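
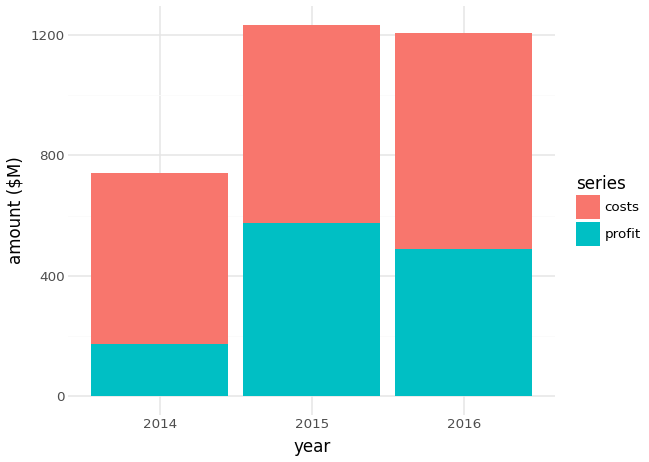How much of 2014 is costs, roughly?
≈ 600

costs top ≈ 800, bottom ≈ 200; segment ≈ 600.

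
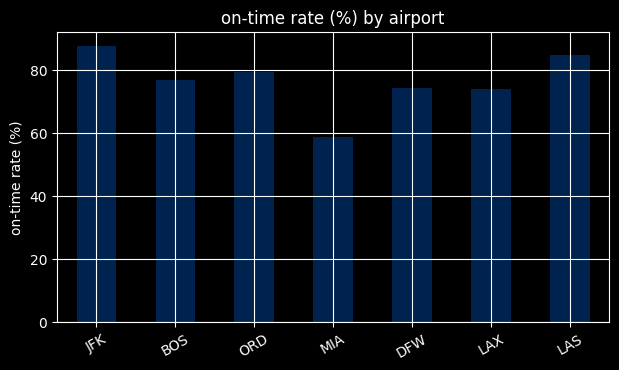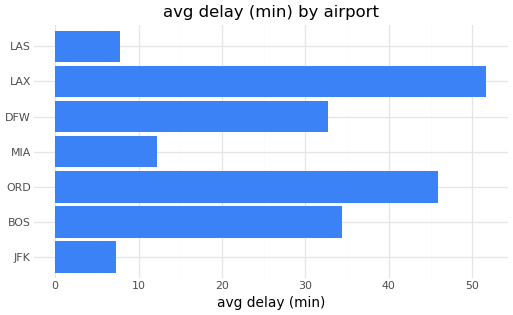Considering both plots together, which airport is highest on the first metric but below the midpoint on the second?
JFK

Chart 2 median avg delay (min) ≈ 35; below-median airports: JFK, MIA, LAS. Among those, JFK has the highest on-time rate (%) (≈ 90).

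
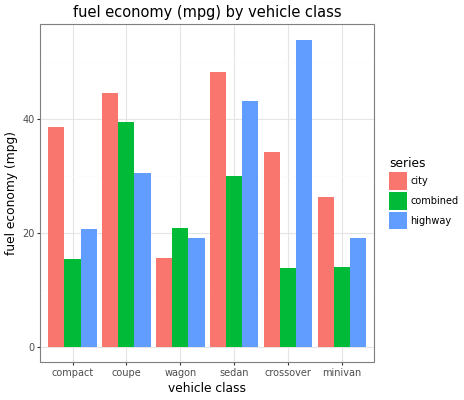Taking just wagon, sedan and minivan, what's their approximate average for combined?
(20 + 30 + 15) / 3 ≈ 22.

≈ 22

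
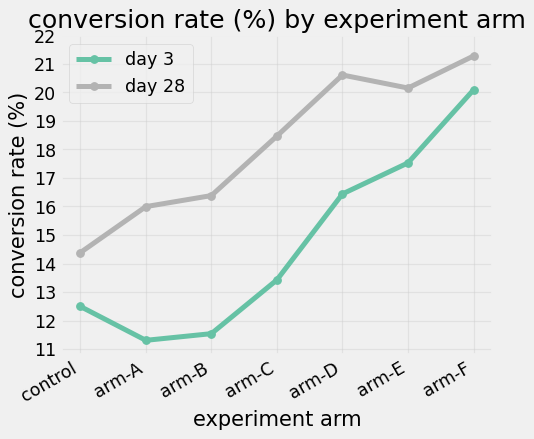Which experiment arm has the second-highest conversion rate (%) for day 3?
Top 3 for day 3: arm-F ≈ 20, arm-E ≈ 18, arm-D ≈ 16.

arm-E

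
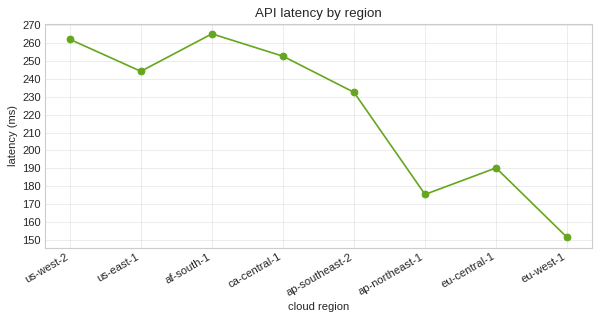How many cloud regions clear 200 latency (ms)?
Above 200: us-west-2, us-east-1, af-south-1, ca-central-1, ap-southeast-2.

5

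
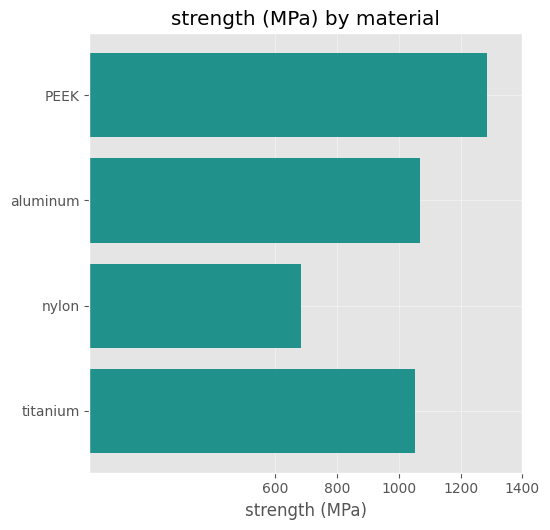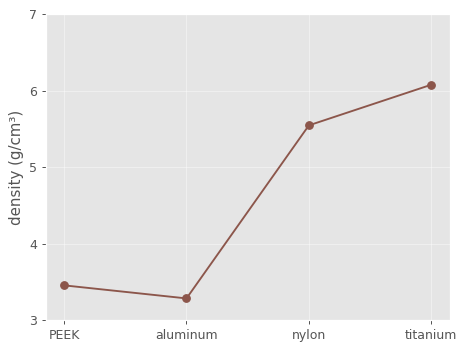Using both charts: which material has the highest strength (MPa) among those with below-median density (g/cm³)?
Chart 2 median density (g/cm³) ≈ 5; below-median materials: PEEK, aluminum. Among those, PEEK has the highest strength (MPa) (≈ 1200).

PEEK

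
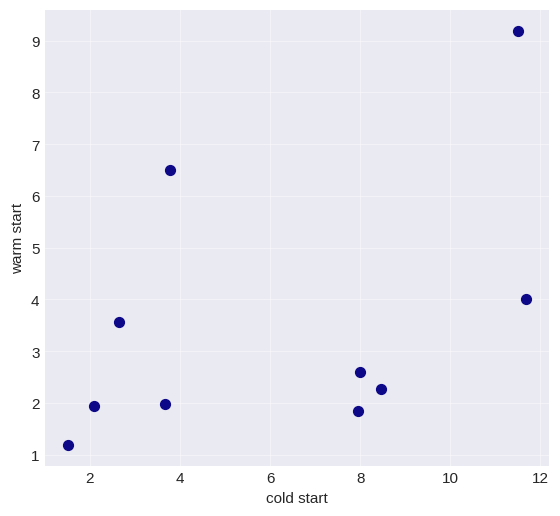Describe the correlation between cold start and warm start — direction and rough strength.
Points are positively correlated; moderate (|r| ≈ 0.5).

positive, moderate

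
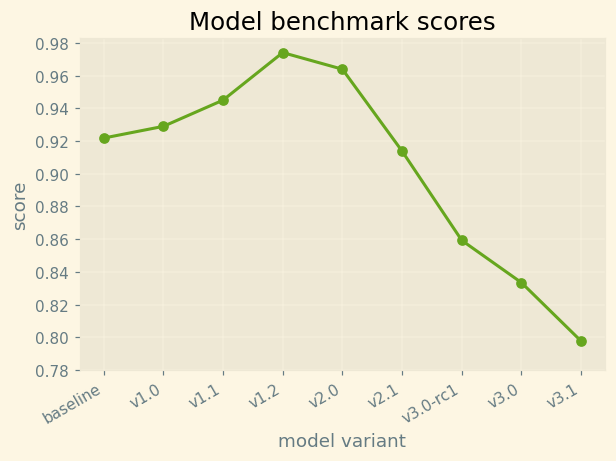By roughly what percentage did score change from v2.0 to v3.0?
≈ -12.5%

v2.0 ≈ 0.96, v3.0 ≈ 0.84; (0.84 − 0.96) / 0.96 ≈ -12.5%.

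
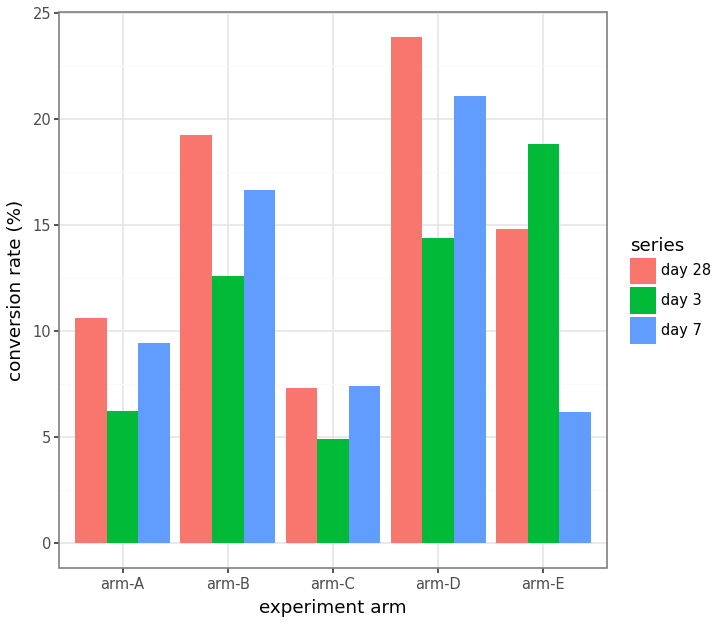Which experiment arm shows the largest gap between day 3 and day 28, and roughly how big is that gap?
arm-D, ≈ 10 %

arm-D: day 3 ≈ 14, day 28 ≈ 24 → gap ≈ 10. Next-largest (arm-B) is only ≈ 8.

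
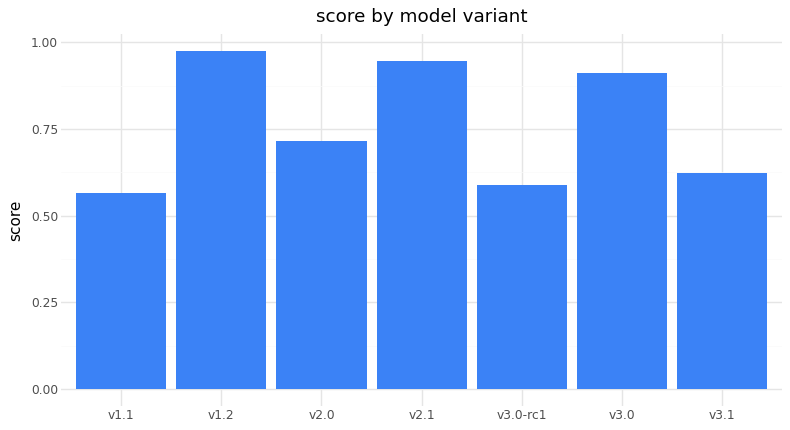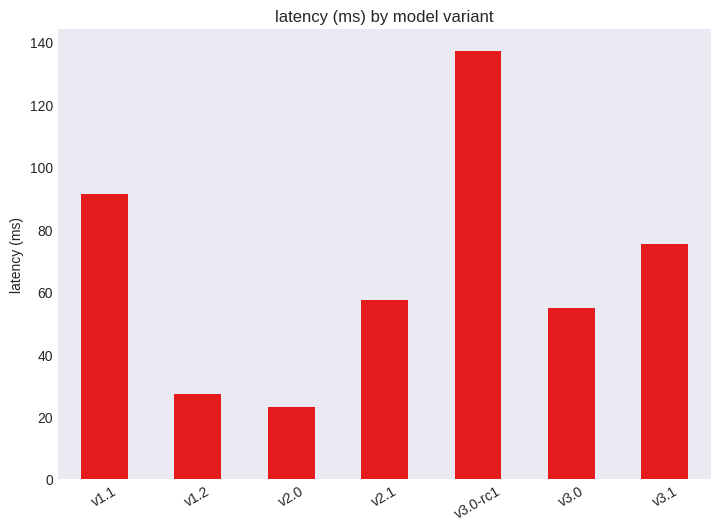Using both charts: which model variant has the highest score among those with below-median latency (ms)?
Chart 2 median latency (ms) ≈ 60; below-median model variants: v1.2, v2.0, v3.0. Among those, v1.2 has the highest score (≈ 1).

v1.2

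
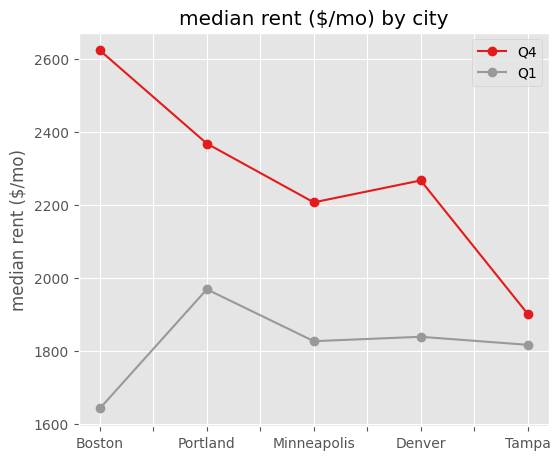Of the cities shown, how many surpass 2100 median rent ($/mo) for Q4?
Above 2100: Boston, Portland, Minneapolis, Denver.

4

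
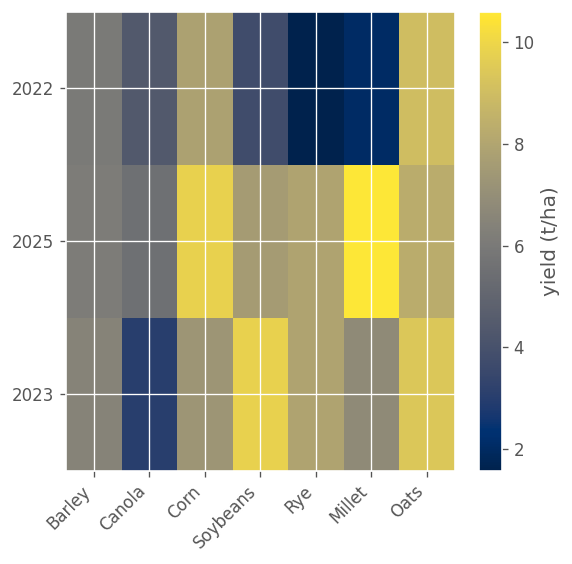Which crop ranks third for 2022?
Top 4 for 2022: Oats ≈ 9, Corn ≈ 8, Barley ≈ 6, Canola ≈ 4.

Barley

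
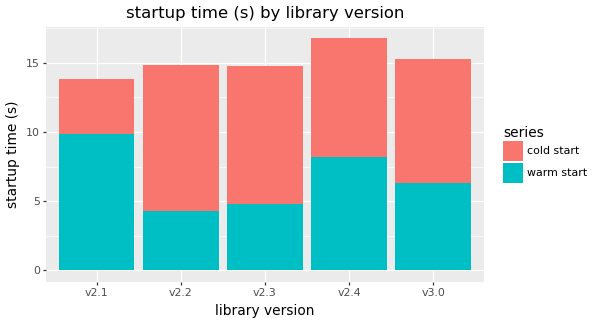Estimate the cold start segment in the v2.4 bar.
≈ 8

cold start top ≈ 16, bottom ≈ 8; segment ≈ 8.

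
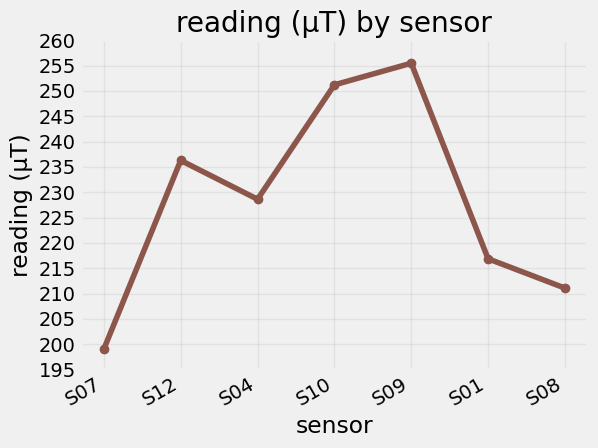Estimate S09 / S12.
S09 ≈ 255, S12 ≈ 235; 255/235 ≈ 1.09.

≈ 1.09×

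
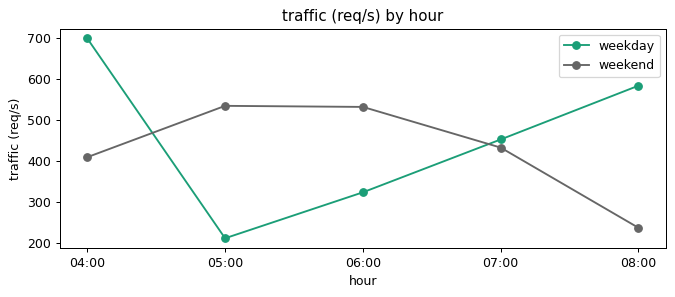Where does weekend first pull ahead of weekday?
05:00

04:00: weekend ≈ 400 vs weekday ≈ 700 (not yet); 05:00: weekend ≈ 550 vs weekday ≈ 200 (first crossover).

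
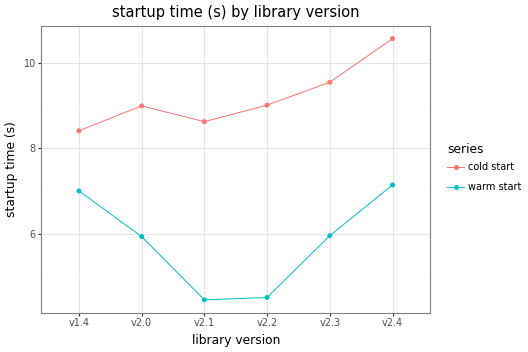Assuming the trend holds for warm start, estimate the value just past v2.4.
Last three: 5, 6, 7 → slope ≈ 1/step → next ≈ 8.

≈ 8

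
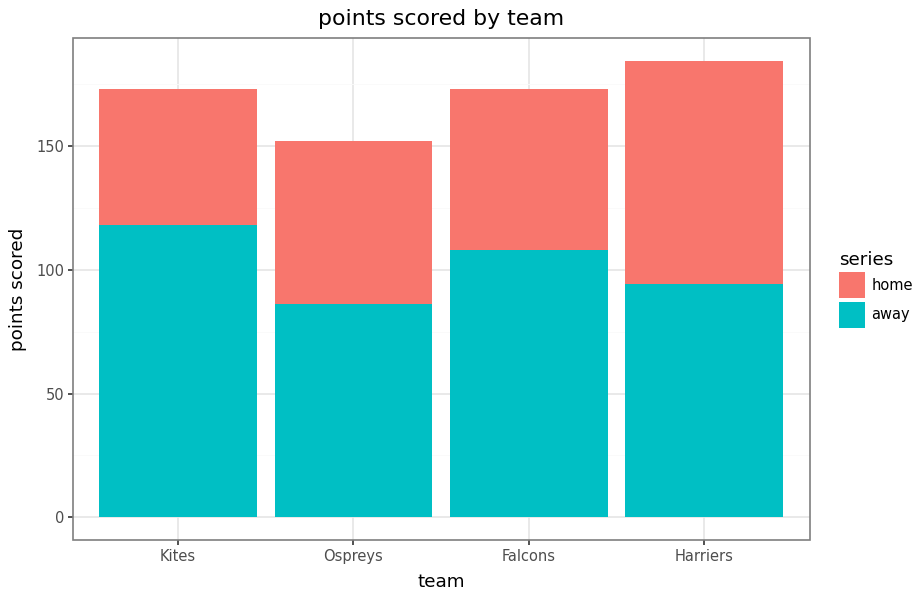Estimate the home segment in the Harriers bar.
≈ 80

home top ≈ 180, bottom ≈ 100; segment ≈ 80.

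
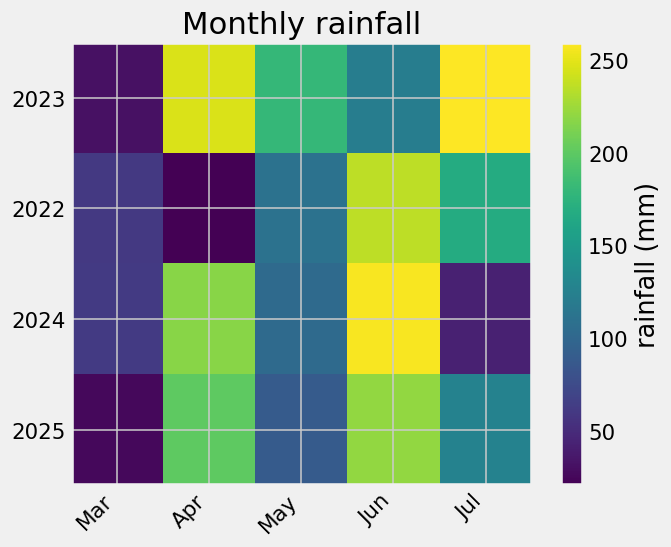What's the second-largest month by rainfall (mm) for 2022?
Jul

Top 3 for 2022: Jun ≈ 240, Jul ≈ 160, May ≈ 120.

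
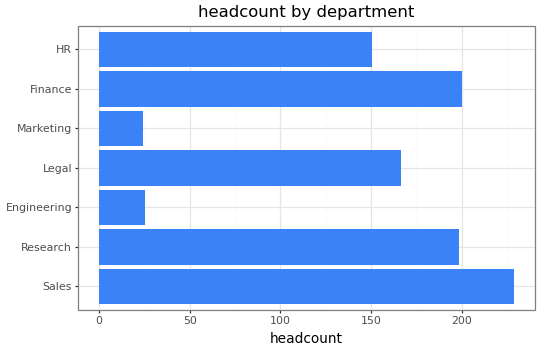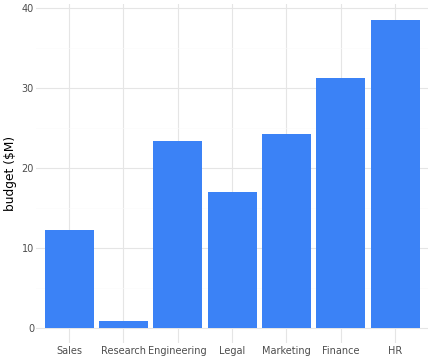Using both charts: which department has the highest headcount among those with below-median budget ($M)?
Sales

Chart 2 median budget ($M) ≈ 25; below-median departments: Sales, Research, Legal. Among those, Sales has the highest headcount (≈ 225).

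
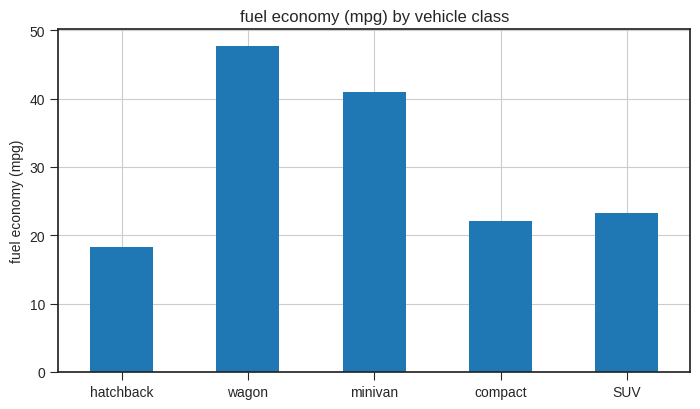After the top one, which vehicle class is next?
Top 3: wagon ≈ 50, minivan ≈ 40, SUV ≈ 25.

minivan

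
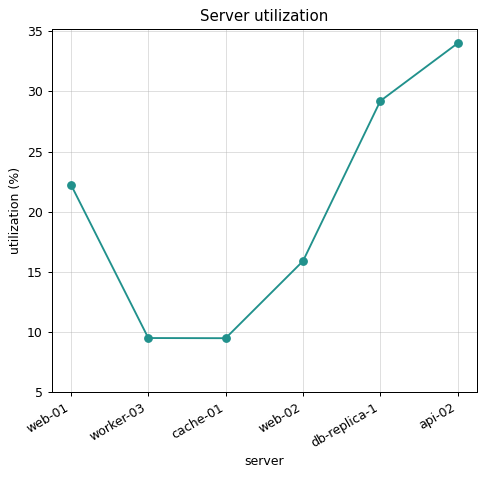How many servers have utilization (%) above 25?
2

Above 25: db-replica-1, api-02.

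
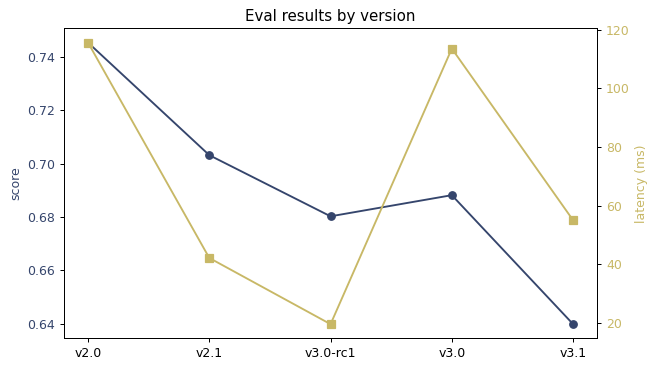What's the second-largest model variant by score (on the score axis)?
Top 3 (on the score axis): v2.0 ≈ 0.75, v2.1 ≈ 0.70, v3.0 ≈ 0.69.

v2.1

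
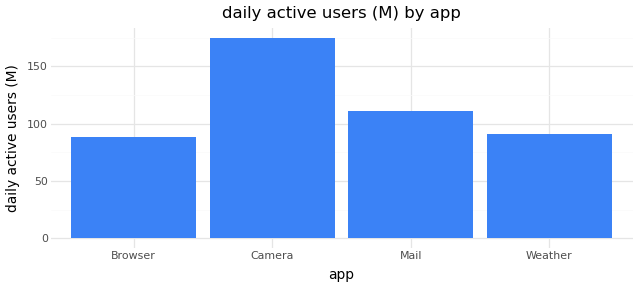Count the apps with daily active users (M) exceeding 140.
Above 140: Camera.

1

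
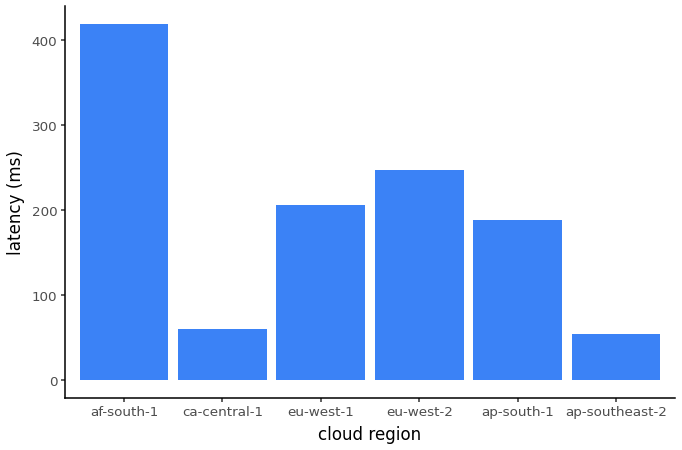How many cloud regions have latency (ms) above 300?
1

Above 300: af-south-1.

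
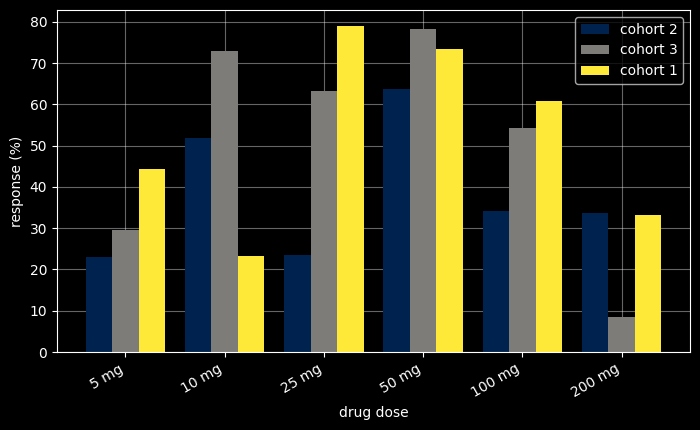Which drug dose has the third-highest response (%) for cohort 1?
Top 4 for cohort 1: 25 mg ≈ 80, 50 mg ≈ 70, 100 mg ≈ 60, 5 mg ≈ 40.

100 mg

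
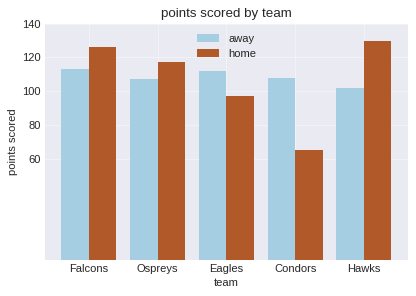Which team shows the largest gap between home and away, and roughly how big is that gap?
Condors, ≈ 40

Condors: home ≈ 60, away ≈ 100 → gap ≈ 40. Next-largest (Hawks) is only ≈ 20.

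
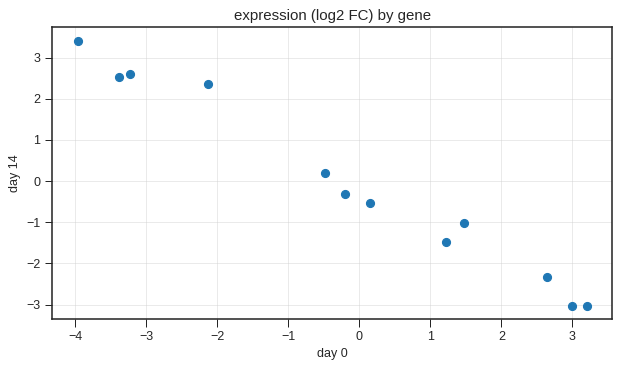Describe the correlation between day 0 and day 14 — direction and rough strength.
negative, strong

Points are negatively correlated; strong (|r| ≈ 1.0).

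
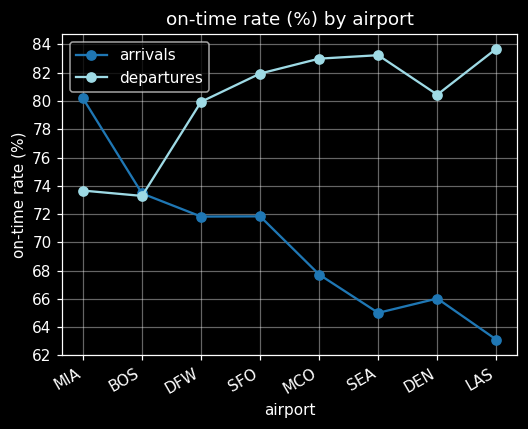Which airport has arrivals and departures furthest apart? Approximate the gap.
LAS: arrivals ≈ 64, departures ≈ 84 → gap ≈ 20. Next-largest (SEA) is only ≈ 18.

LAS, ≈ 20 %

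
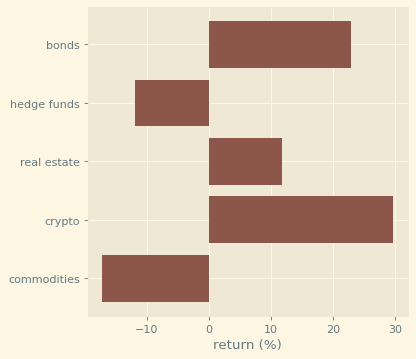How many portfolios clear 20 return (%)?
2

Above 20: bonds, crypto.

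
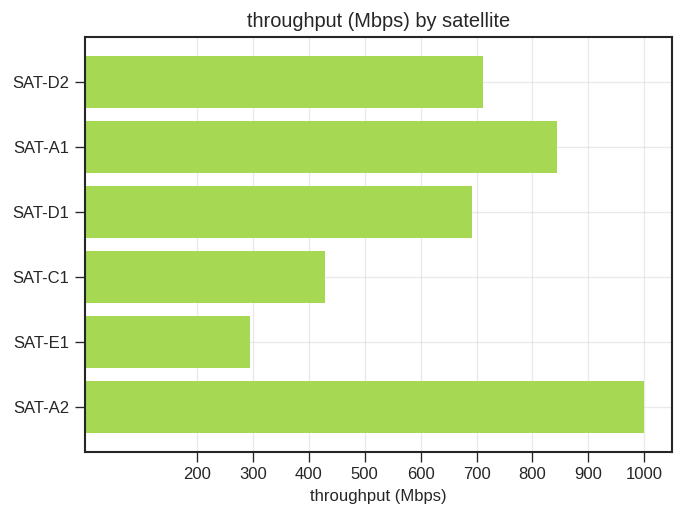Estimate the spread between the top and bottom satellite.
≈ 700

Max SAT-A2 ≈ 1000, min SAT-E1 ≈ 300; range ≈ 700.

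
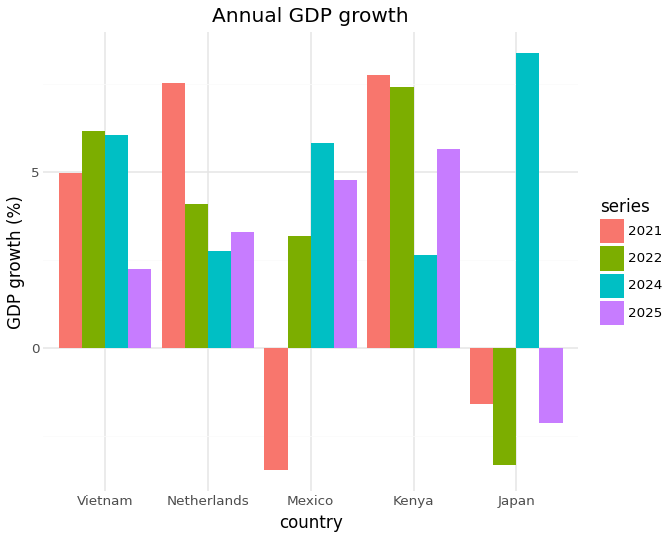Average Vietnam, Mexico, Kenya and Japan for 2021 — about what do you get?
(5 + -3 + 8 + -2) / 4 ≈ 2.

≈ 2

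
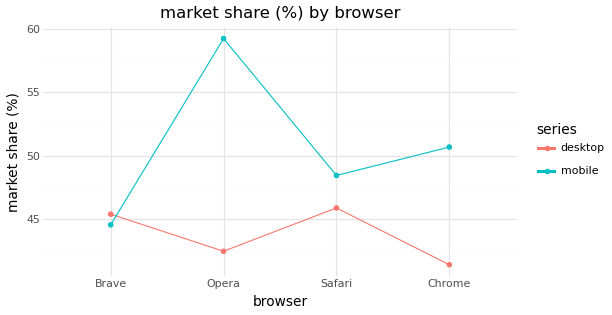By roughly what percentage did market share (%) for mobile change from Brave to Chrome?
≈ +13.6%

Brave ≈ 44, Chrome ≈ 50; (50 − 44) / 44 ≈ +13.6%.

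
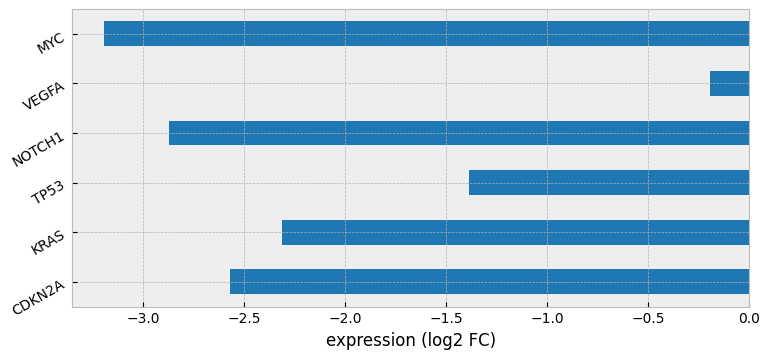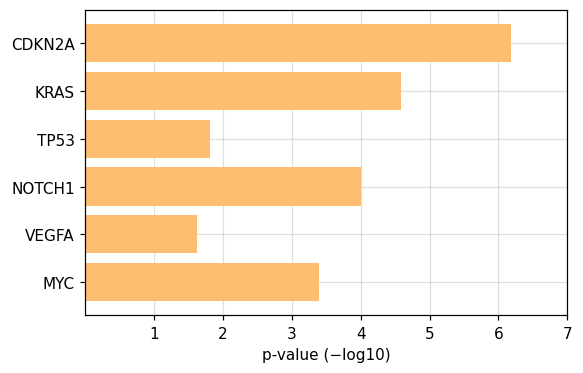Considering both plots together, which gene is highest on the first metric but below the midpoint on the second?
VEGFA

Chart 2 median p-value (−log10) ≈ 4; below-median genes: TP53, VEGFA, MYC. Among those, VEGFA has the highest expression (log2 FC) (≈ 0).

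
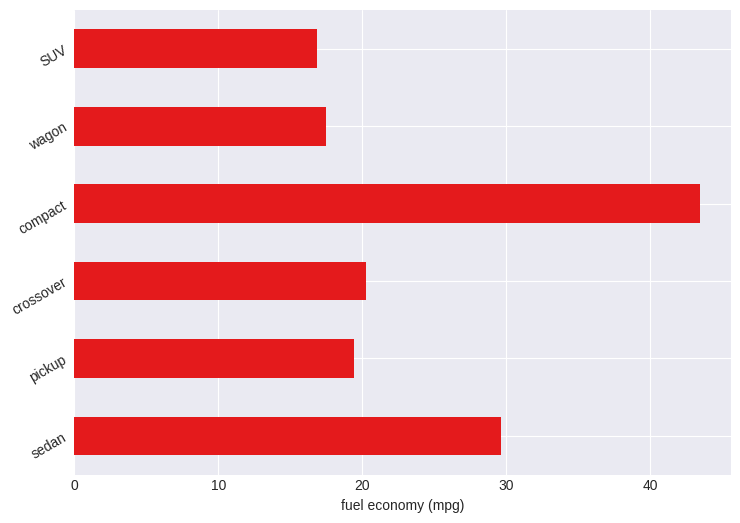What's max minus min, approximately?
Max compact ≈ 45, min SUV ≈ 15; range ≈ 30.

≈ 30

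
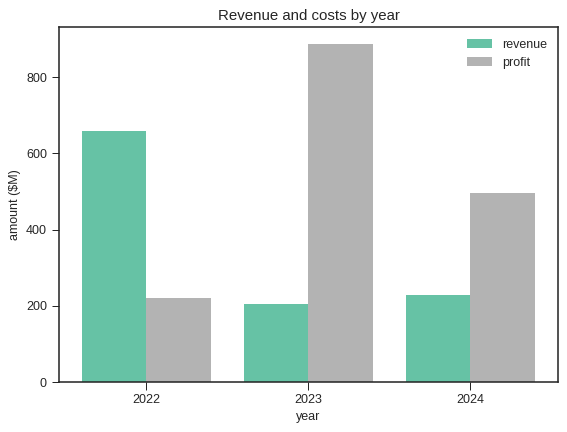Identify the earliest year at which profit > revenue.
2023

2022: profit ≈ 200 vs revenue ≈ 700 (not yet); 2023: profit ≈ 900 vs revenue ≈ 200 (first crossover).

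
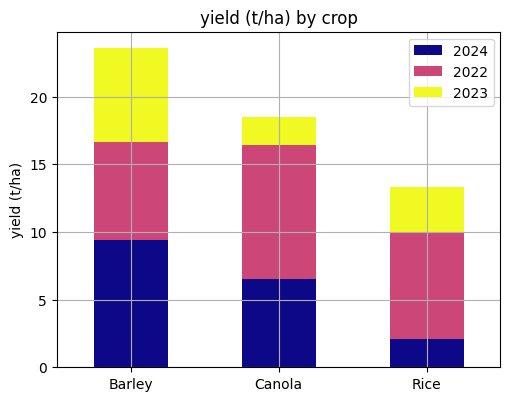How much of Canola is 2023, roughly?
2023 top ≈ 18, bottom ≈ 16; segment ≈ 2.

≈ 2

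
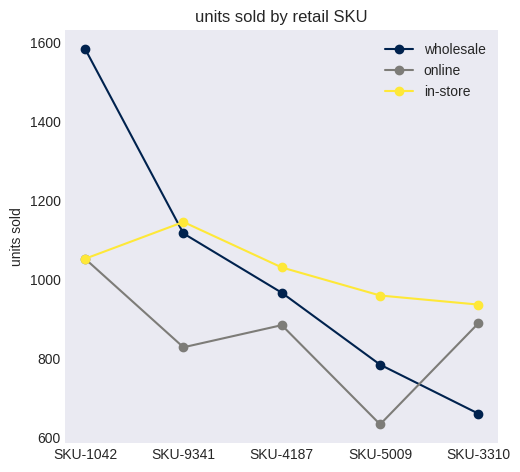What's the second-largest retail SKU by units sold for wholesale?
Top 3 for wholesale: SKU-1042 ≈ 1600, SKU-9341 ≈ 1100, SKU-4187 ≈ 1000.

SKU-9341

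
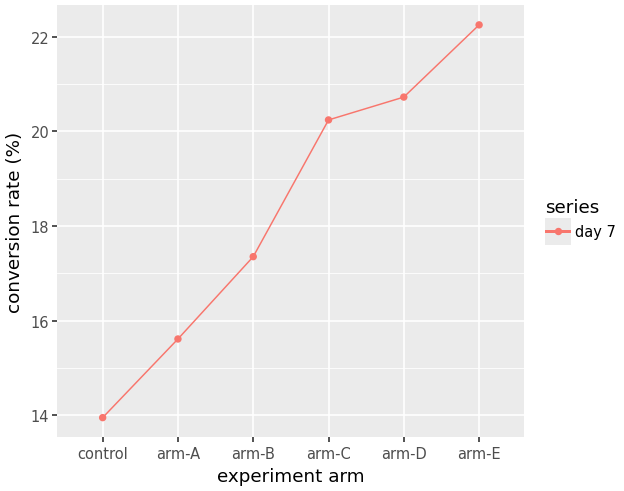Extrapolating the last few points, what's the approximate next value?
Last three: 20, 21, 22 → slope ≈ 1/step → next ≈ 23.

≈ 23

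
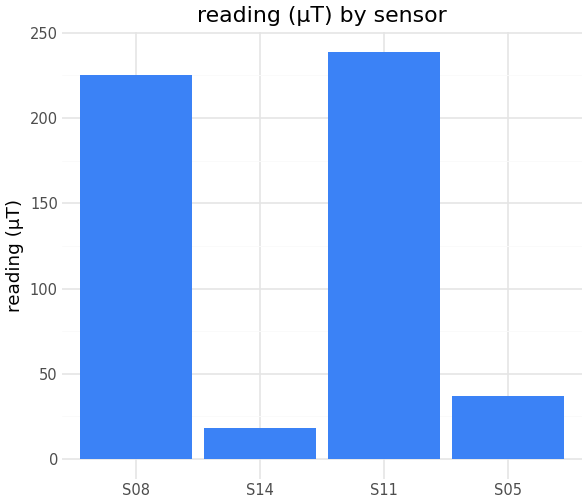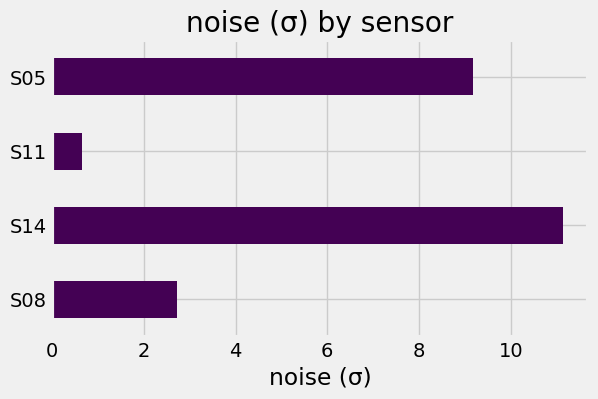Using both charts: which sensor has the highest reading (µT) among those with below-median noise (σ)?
S11

Chart 2 median noise (σ) ≈ 6; below-median sensors: S08, S11. Among those, S11 has the highest reading (µT) (≈ 250).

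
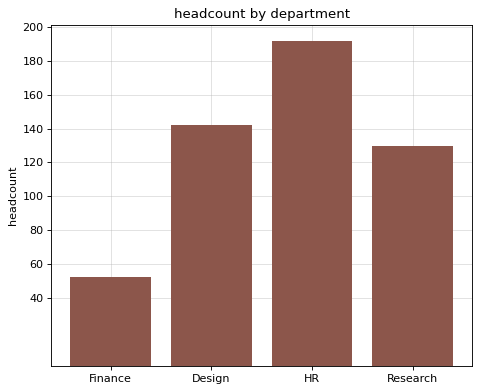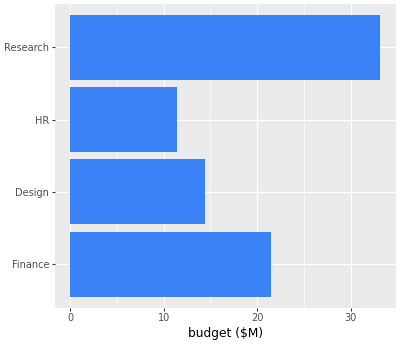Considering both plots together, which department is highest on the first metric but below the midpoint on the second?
Chart 2 median budget ($M) ≈ 20; below-median departments: Design, HR. Among those, HR has the highest headcount (≈ 200).

HR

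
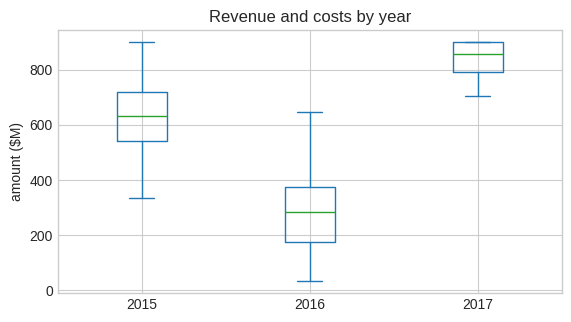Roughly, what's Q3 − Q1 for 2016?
Q3 ≈ 400, Q1 ≈ 200; IQR ≈ 200.

≈ 200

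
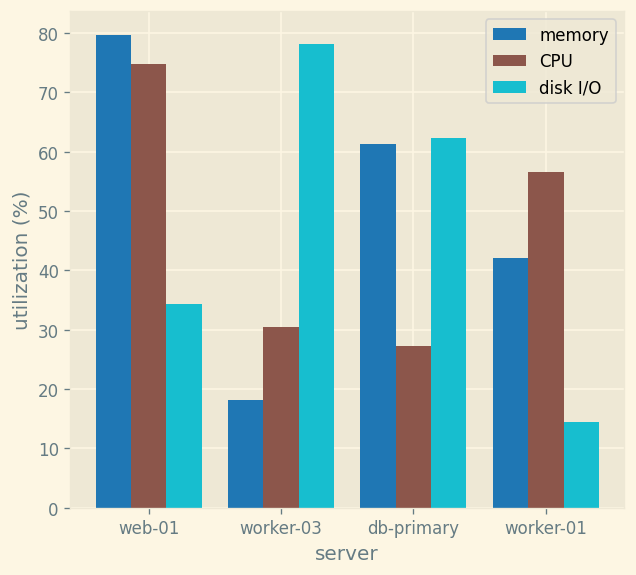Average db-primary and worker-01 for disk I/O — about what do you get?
(60 + 10) / 2 ≈ 35.

≈ 35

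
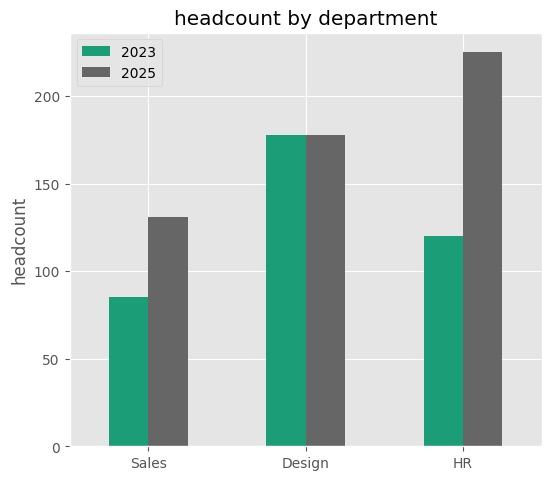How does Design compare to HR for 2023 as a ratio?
Design ≈ 180, HR ≈ 120; 180/120 ≈ 1.5.

≈ 1.5×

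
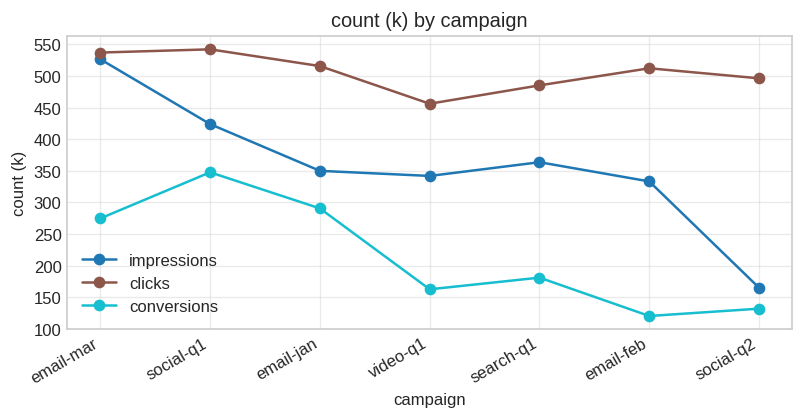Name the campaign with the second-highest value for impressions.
Top 3 for impressions: email-mar ≈ 550, social-q1 ≈ 400, search-q1 ≈ 350.

social-q1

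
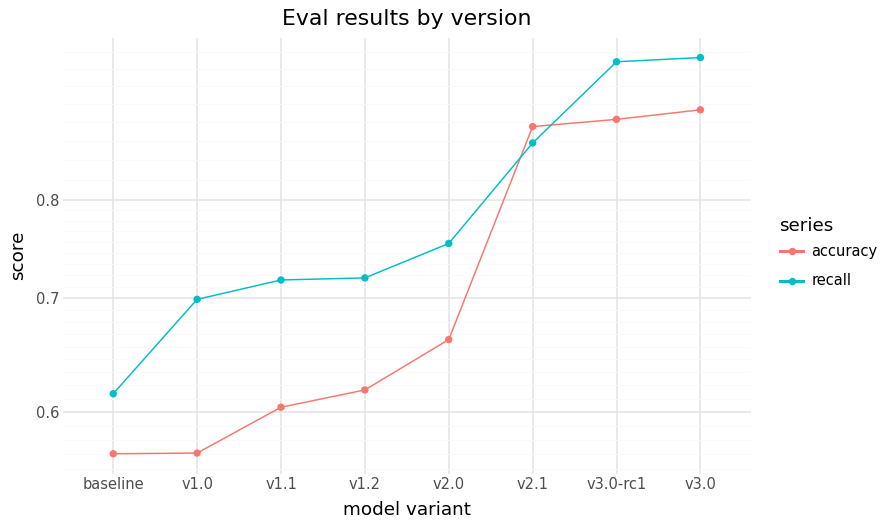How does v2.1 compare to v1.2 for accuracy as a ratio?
≈ 1.5×

v2.1 ≈ 0.90, v1.2 ≈ 0.60; 0.90/0.60 ≈ 1.5.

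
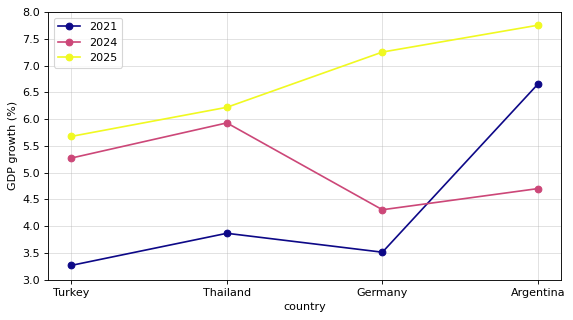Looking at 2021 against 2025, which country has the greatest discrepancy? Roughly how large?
Germany: 2021 ≈ 3.5, 2025 ≈ 7.5 → gap ≈ 4.0. Next-largest (Turkey) is only ≈ 2.0.

Germany, ≈ 4.0 %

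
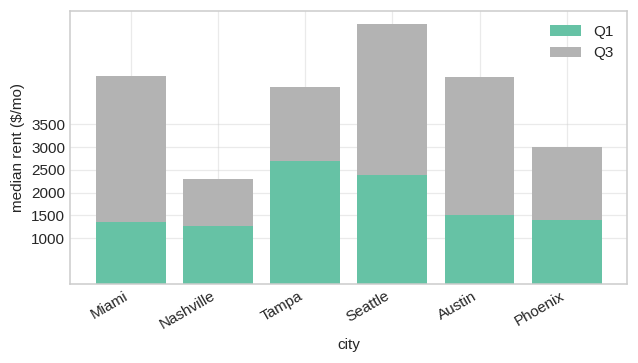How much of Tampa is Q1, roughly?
Q1 top ≈ 2500, bottom ≈ 0; segment ≈ 2500.

≈ 2500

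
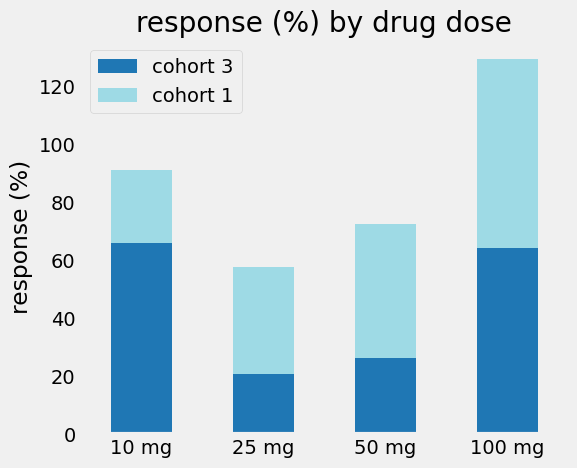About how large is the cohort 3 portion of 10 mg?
≈ 60

cohort 3 top ≈ 60, bottom ≈ 0; segment ≈ 60.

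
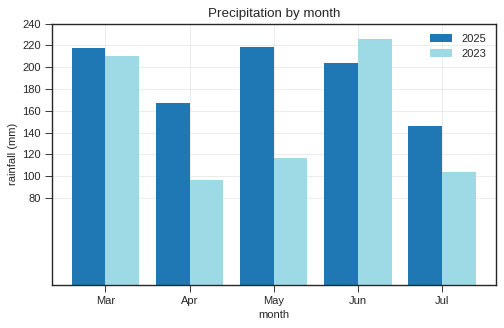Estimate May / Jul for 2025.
≈ 1.57×

May ≈ 220, Jul ≈ 140; 220/140 ≈ 1.57.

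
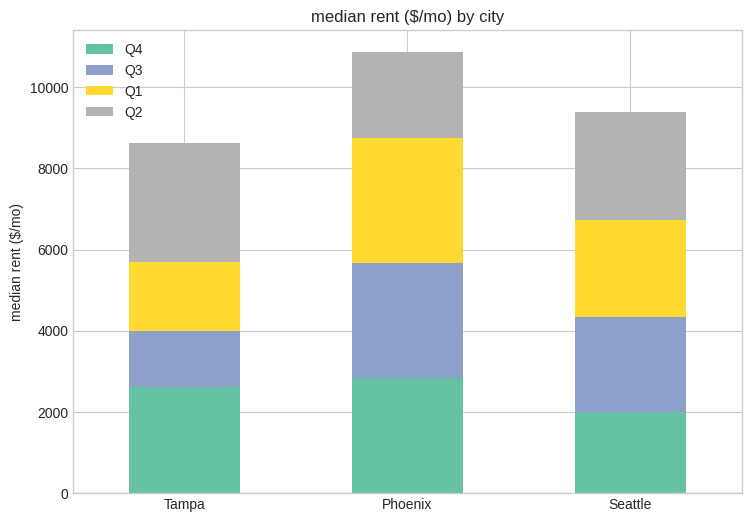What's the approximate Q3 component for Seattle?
Q3 top ≈ 4000, bottom ≈ 2000; segment ≈ 2000.

≈ 2000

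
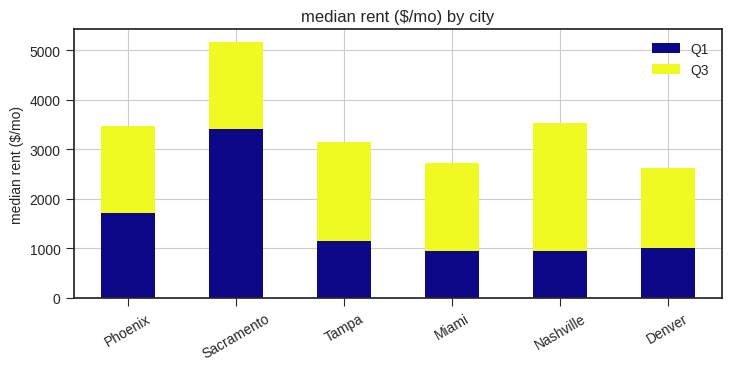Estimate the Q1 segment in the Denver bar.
≈ 1000

Q1 top ≈ 1000, bottom ≈ 0; segment ≈ 1000.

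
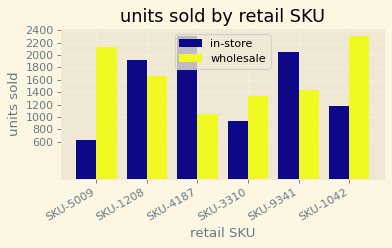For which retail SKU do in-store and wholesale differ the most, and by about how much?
SKU-5009: in-store ≈ 600, wholesale ≈ 2200 → gap ≈ 1600. Next-largest (SKU-4187) is only ≈ 1400.

SKU-5009, ≈ 1600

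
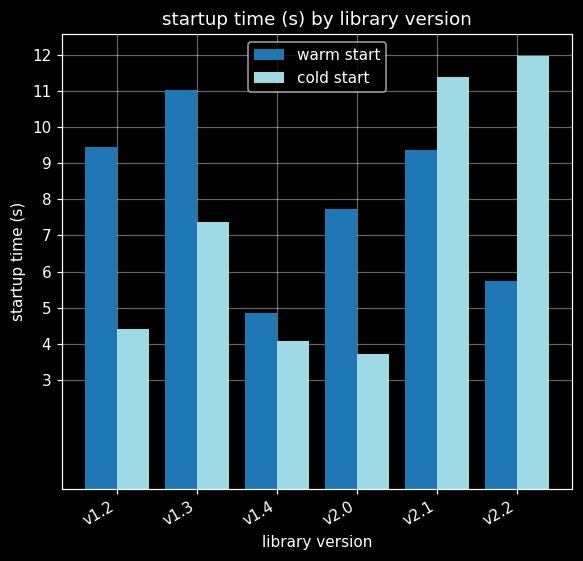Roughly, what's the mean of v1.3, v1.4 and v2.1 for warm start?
≈ 8

(11 + 5 + 9) / 3 ≈ 8.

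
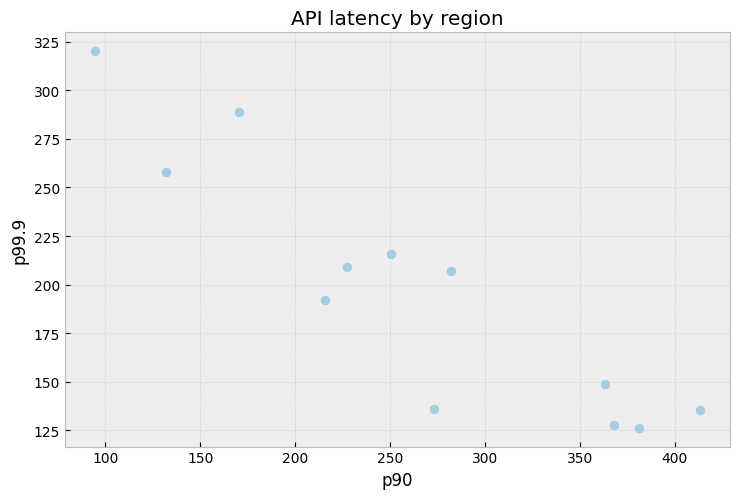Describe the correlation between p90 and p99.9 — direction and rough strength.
negative, strong

Points are negatively correlated; strong (|r| ≈ 0.9).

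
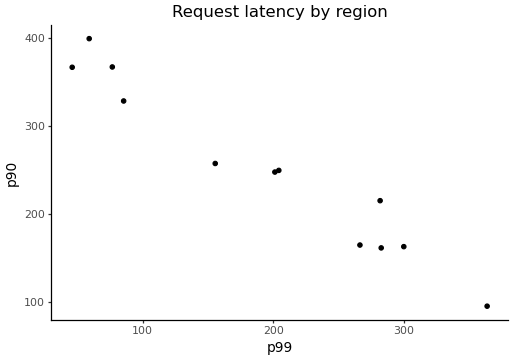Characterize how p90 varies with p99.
Points are negatively correlated; strong (|r| ≈ 1.0).

negative, strong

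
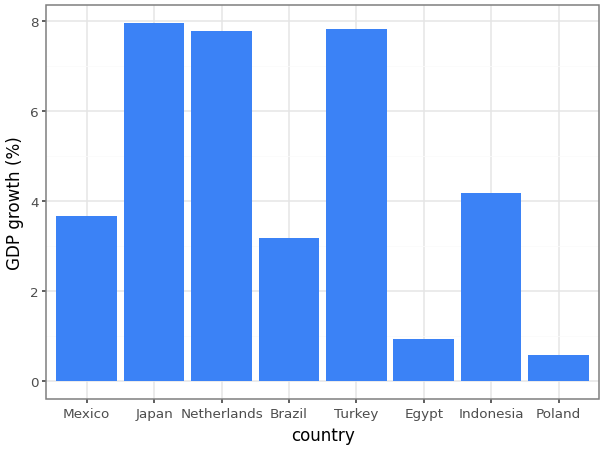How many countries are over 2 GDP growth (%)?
Above 2: Mexico, Japan, Netherlands, Brazil, Turkey, Indonesia.

6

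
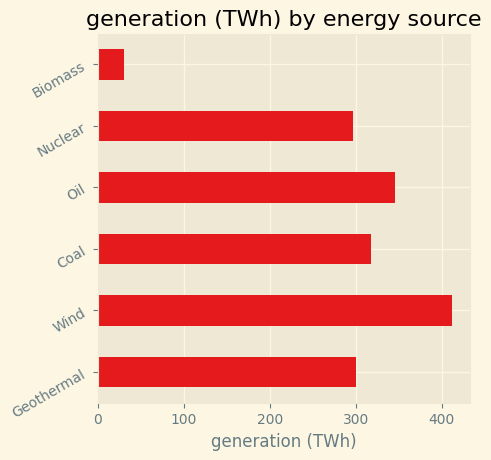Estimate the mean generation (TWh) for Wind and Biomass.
(400 + 50) / 2 ≈ 225.

≈ 225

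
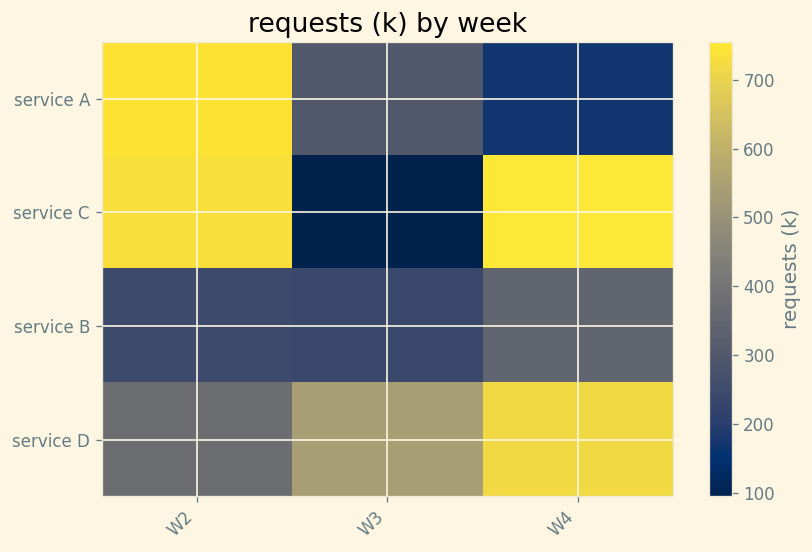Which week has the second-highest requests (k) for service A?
Top 3 for service A: W2 ≈ 700, W3 ≈ 300, W4 ≈ 200.

W3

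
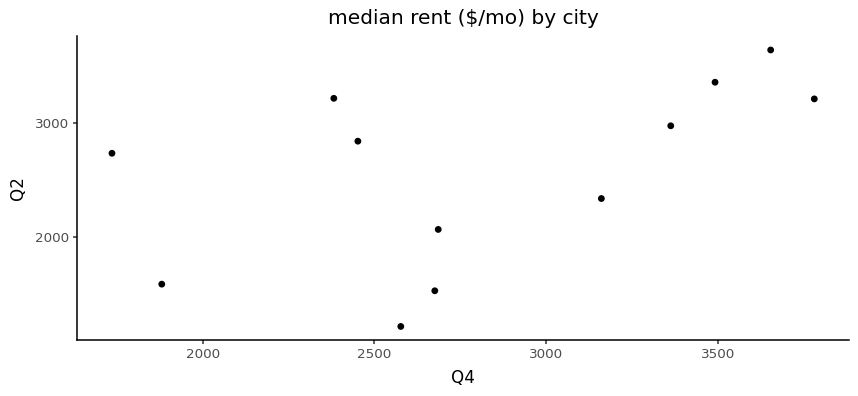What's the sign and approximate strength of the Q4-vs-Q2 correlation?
Points are positively correlated; moderate (|r| ≈ 0.5).

positive, moderate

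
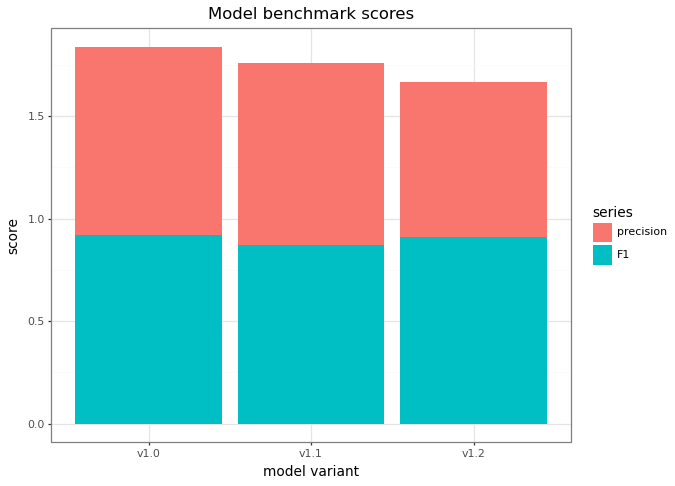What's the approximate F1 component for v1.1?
≈ 0.8

F1 top ≈ 0.8, bottom ≈ 0.0; segment ≈ 0.8.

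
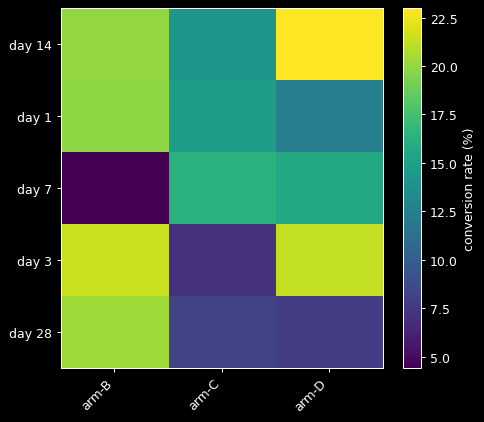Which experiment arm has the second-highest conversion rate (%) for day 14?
Top 3 for day 14: arm-D ≈ 22, arm-B ≈ 20, arm-C ≈ 14.

arm-B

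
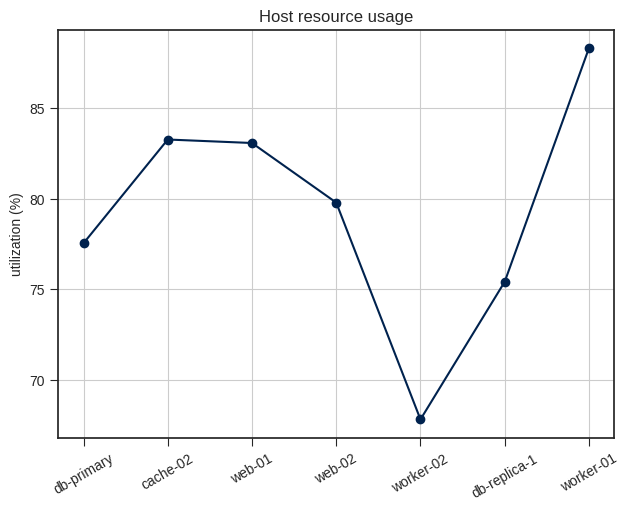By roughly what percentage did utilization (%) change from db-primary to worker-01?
db-primary ≈ 78, worker-01 ≈ 88; (88 − 78) / 78 ≈ +12.8%.

≈ +12.8%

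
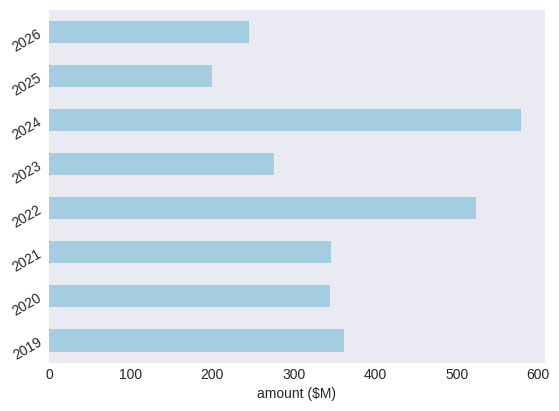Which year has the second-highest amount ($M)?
2022

Top 3: 2024 ≈ 600, 2022 ≈ 500, 2019 ≈ 350.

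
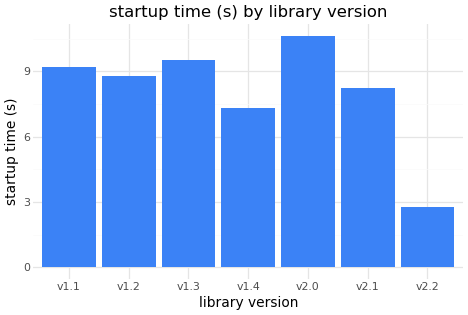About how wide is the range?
Max v2.0 ≈ 11, min v2.2 ≈ 3; range ≈ 8.

≈ 8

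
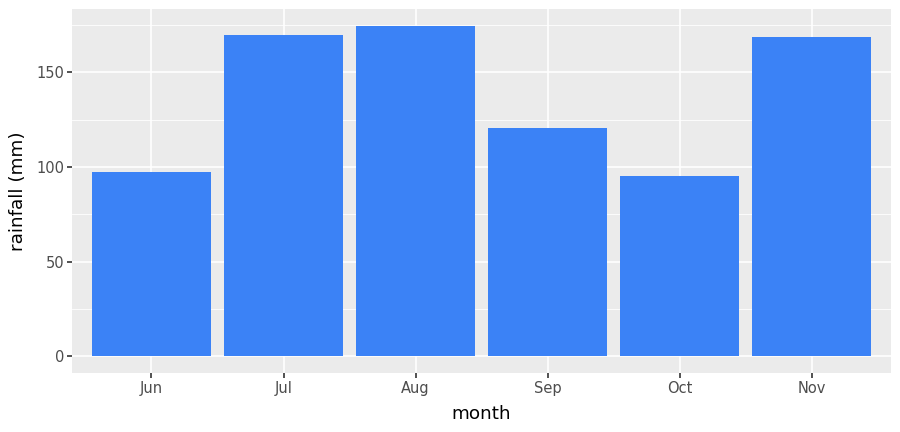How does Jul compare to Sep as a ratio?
≈ 1.33×

Jul ≈ 160, Sep ≈ 120; 160/120 ≈ 1.33.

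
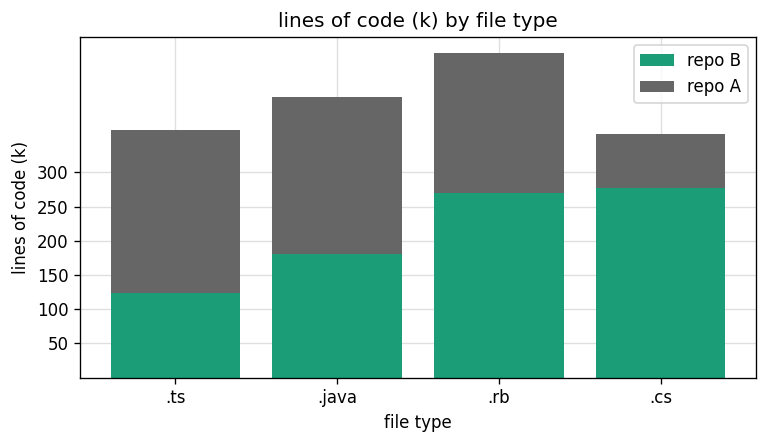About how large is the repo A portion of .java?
≈ 200

repo A top ≈ 400, bottom ≈ 200; segment ≈ 200.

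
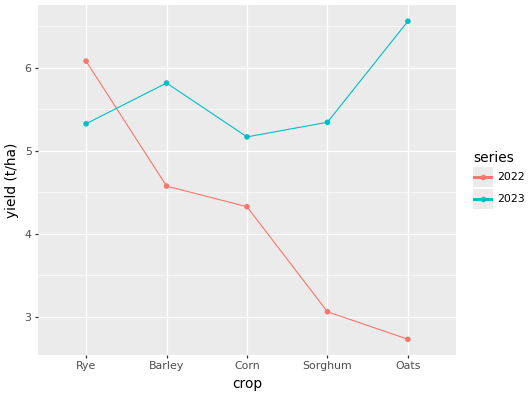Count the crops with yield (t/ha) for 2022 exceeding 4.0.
Above 4.0: Rye, Barley, Corn.

3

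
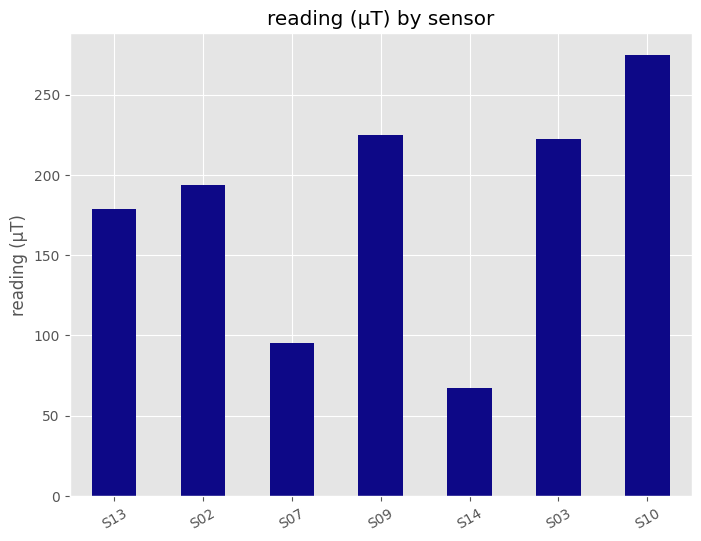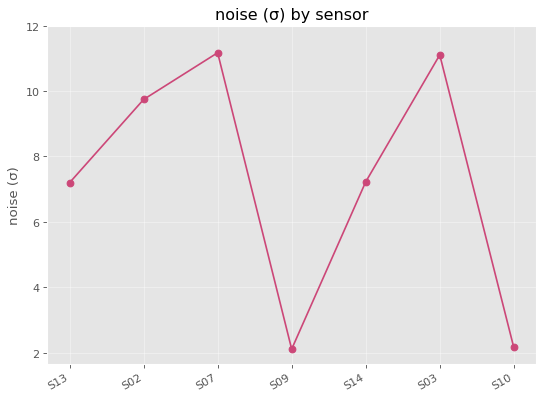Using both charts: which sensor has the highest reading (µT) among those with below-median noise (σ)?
S10

Chart 2 median noise (σ) ≈ 8; below-median sensors: S13, S09, S10. Among those, S10 has the highest reading (µT) (≈ 250).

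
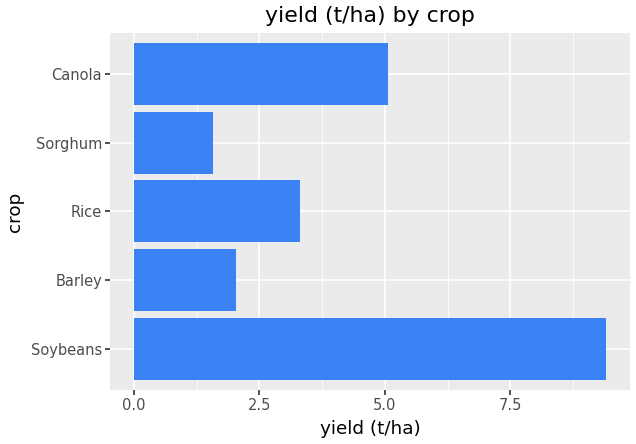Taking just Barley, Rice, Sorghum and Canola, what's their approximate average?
≈ 3

(2 + 3 + 2 + 5) / 4 ≈ 3.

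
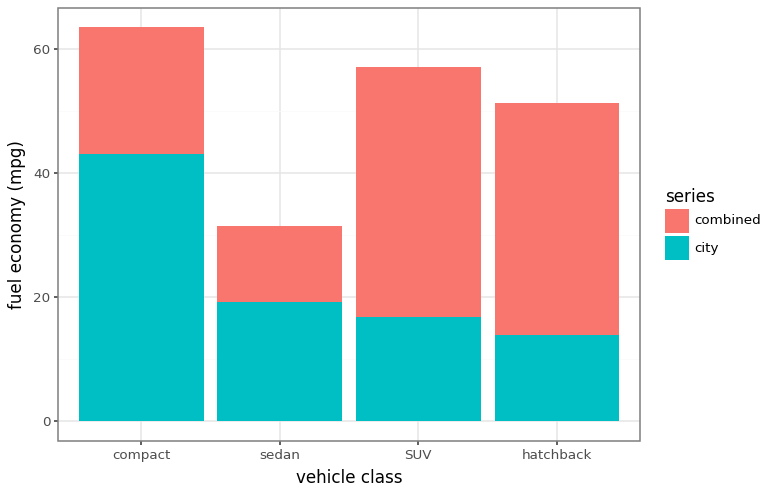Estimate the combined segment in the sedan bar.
combined top ≈ 30, bottom ≈ 20; segment ≈ 10.

≈ 10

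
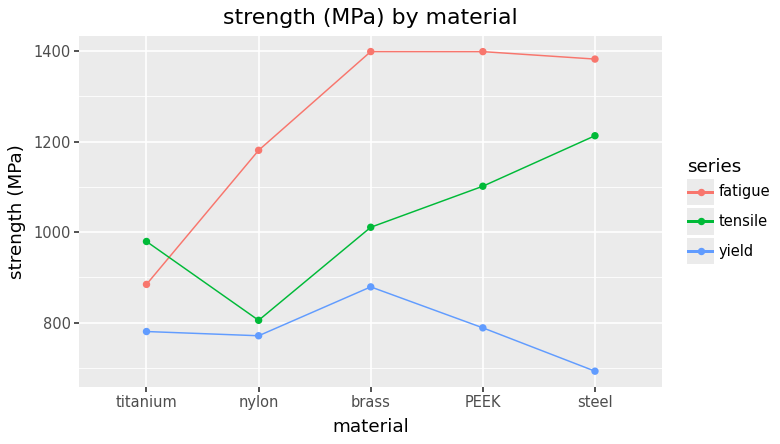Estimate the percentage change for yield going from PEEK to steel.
≈ -12.5%

PEEK ≈ 800, steel ≈ 700; (700 − 800) / 800 ≈ -12.5%.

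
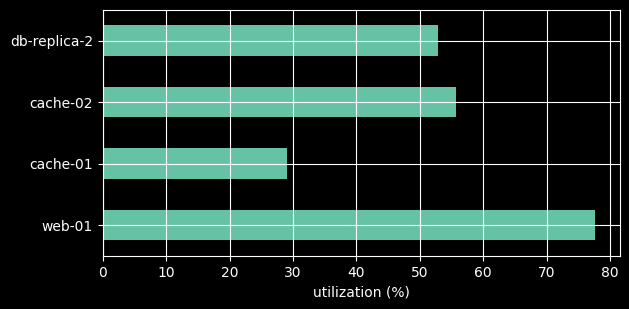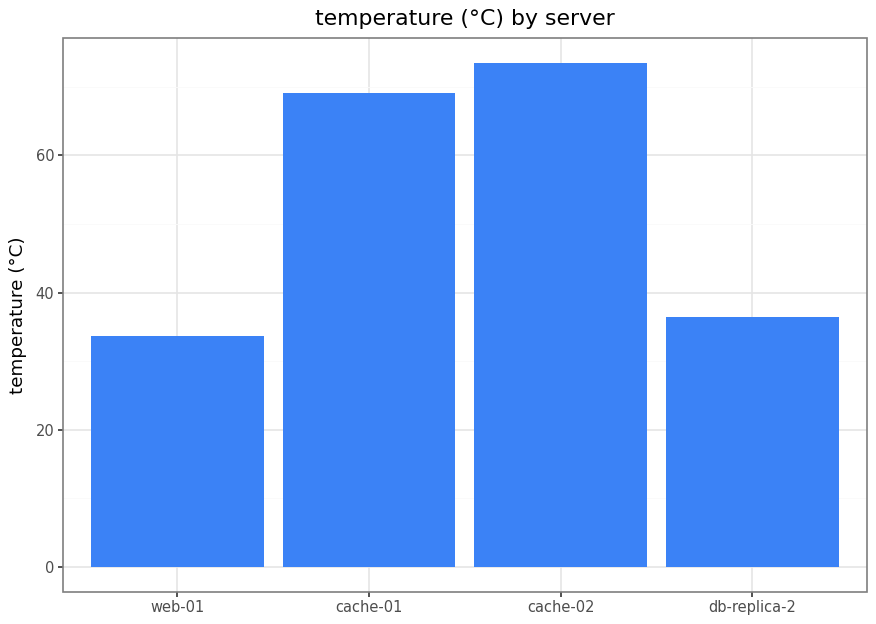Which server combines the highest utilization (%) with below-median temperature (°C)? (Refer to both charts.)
web-01

Chart 2 median temperature (°C) ≈ 50; below-median servers: web-01, db-replica-2. Among those, web-01 has the highest utilization (%) (≈ 80).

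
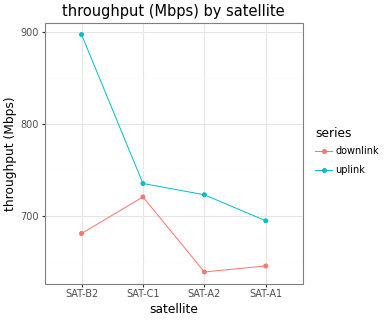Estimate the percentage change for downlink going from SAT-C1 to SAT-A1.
≈ -10.3%

SAT-C1 ≈ 725, SAT-A1 ≈ 650; (650 − 725) / 725 ≈ -10.3%.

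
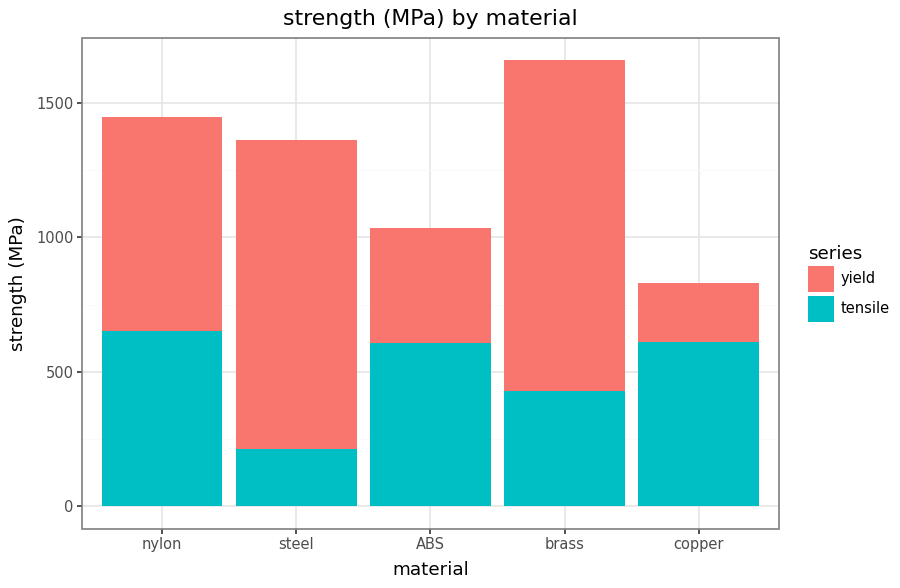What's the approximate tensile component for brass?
≈ 400

tensile top ≈ 400, bottom ≈ 0; segment ≈ 400.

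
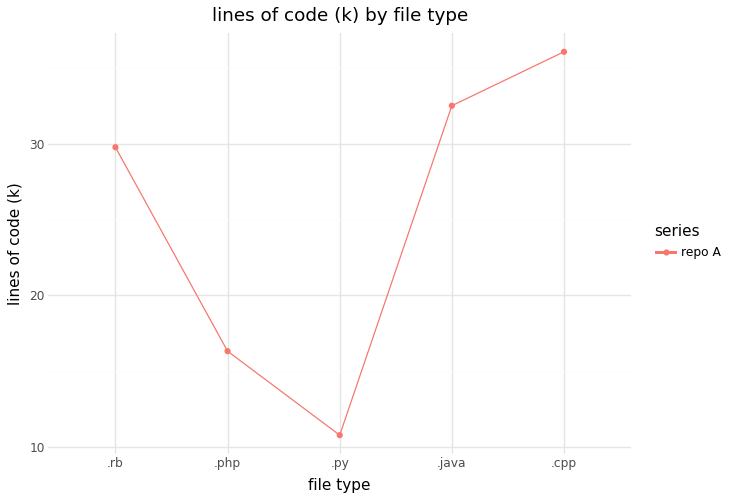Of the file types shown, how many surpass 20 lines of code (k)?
Above 20: .rb, .java, .cpp.

3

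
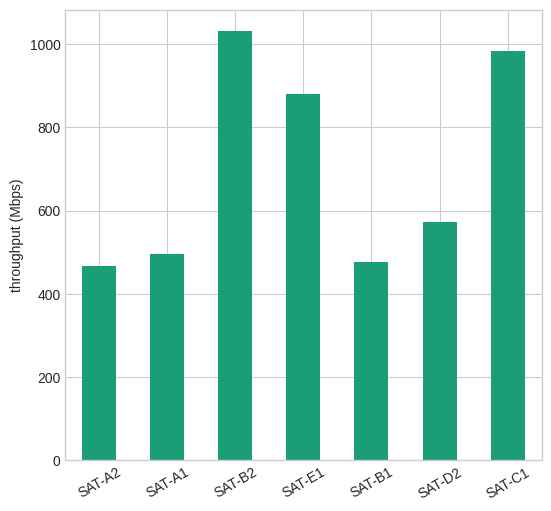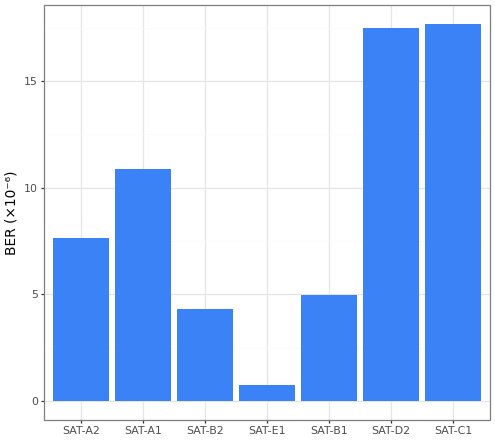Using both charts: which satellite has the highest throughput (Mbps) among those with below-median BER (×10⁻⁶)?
SAT-B2

Chart 2 median BER (×10⁻⁶) ≈ 8; below-median satellites: SAT-B2, SAT-E1, SAT-B1. Among those, SAT-B2 has the highest throughput (Mbps) (≈ 1000).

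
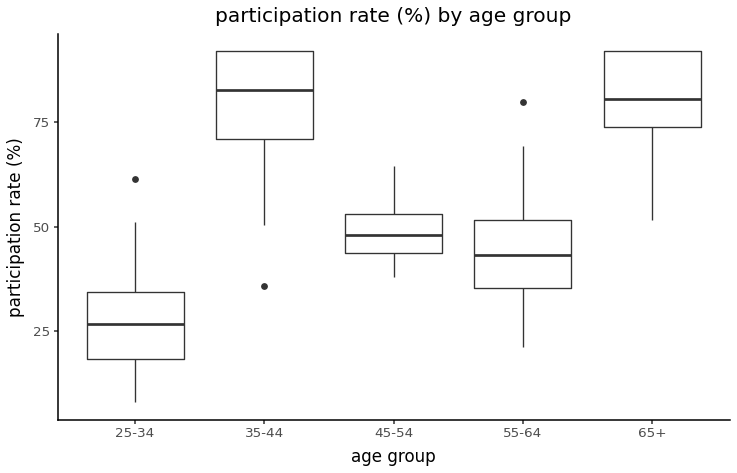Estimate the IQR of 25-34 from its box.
Q3 ≈ 35, Q1 ≈ 20; IQR ≈ 15.

≈ 15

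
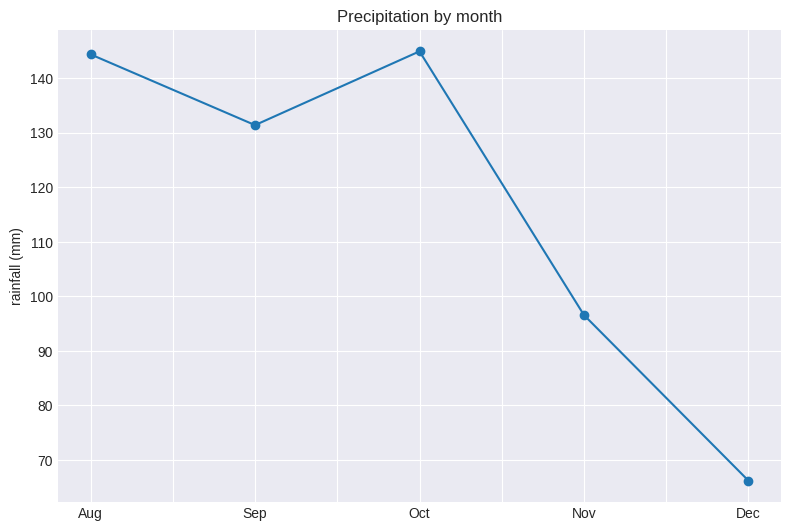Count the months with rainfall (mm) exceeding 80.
4

Above 80: Aug, Sep, Oct, Nov.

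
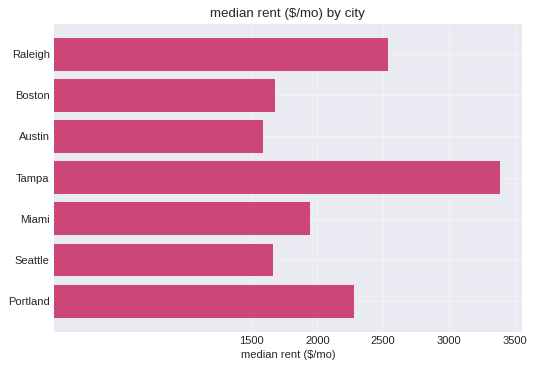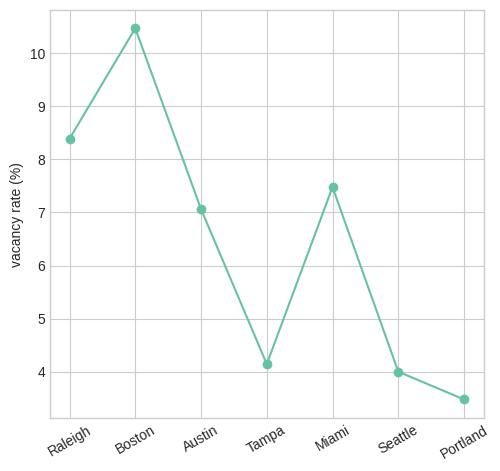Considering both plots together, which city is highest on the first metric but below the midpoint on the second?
Chart 2 median vacancy rate (%) ≈ 7; below-median cities: Tampa, Seattle, Portland. Among those, Tampa has the highest median rent ($/mo) (≈ 3500).

Tampa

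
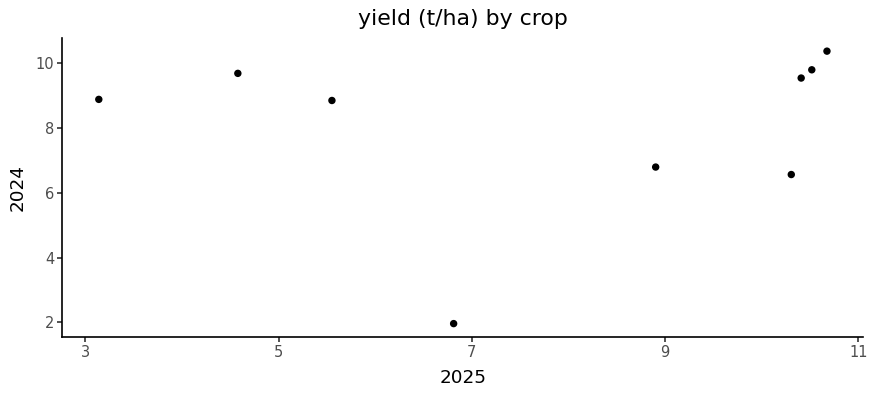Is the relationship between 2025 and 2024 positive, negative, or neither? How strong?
no clear correlation

Points are roughly uncorrelated; weak (|r| ≈ 0.1).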